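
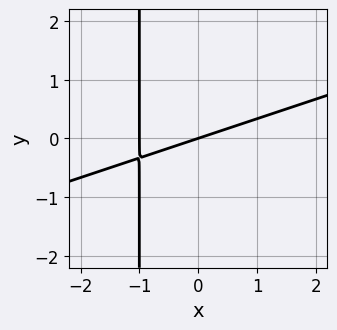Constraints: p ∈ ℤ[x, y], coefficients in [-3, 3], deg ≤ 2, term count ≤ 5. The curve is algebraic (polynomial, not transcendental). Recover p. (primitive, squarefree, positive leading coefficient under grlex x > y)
Degree: the shape is more complex than any degree-1 curve, so deg p = 2.
From the visible intercepts: it crosses the y-axis at the gridline y = 0; among the integer gridlines, it crosses the x-axis at x ∈ {-1, 0}.
These observations pin down the coefficients.

x^2 - 3*x*y + x - 3*y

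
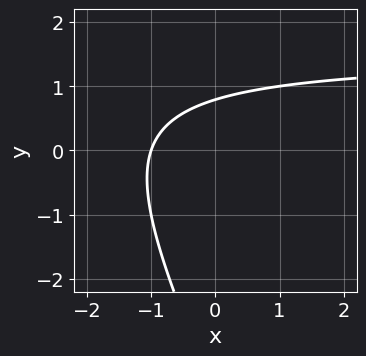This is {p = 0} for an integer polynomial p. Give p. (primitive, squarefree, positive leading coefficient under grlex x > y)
2*x*y + y^2 - 3*x + 3*y - 3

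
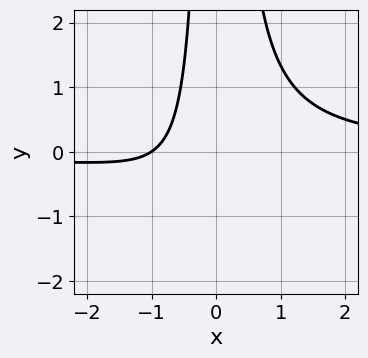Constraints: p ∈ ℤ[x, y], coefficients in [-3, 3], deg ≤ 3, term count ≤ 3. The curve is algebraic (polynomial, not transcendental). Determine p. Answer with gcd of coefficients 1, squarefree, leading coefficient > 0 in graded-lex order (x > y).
First, the degree is 3 — no degree-2 curve has this shape.
Next, checking where it meets the axes: the curve avoids every integer y-axis point in the box; it meets the x-axis at x = -1 (among the integer gridlines).
Finally, putting this together gives p.

3*x^2*y - 2*x - 2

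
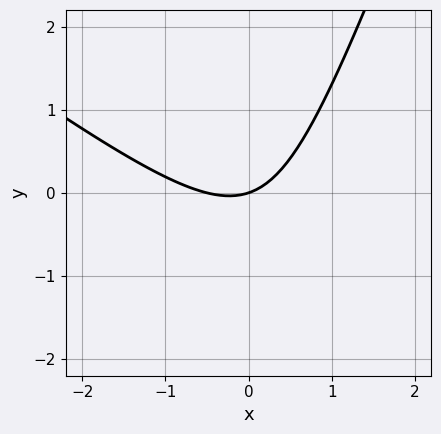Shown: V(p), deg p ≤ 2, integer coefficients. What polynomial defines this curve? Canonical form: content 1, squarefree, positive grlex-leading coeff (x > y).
2*x^2 + 2*x*y - y^2 + x - 3*y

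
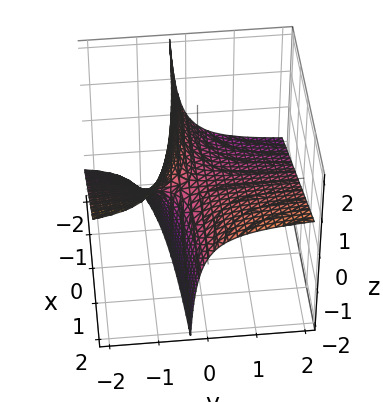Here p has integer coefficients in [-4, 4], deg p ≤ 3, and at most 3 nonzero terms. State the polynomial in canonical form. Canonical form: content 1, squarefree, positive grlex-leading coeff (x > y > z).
x*y - 2*y*z - z

(a) Degree: a generic line meets the surface in up to 2 points, so deg p = 2.
(b) Observable constraints: the visible y-axis segment lies entirely on the surface; it crosses the z-axis at the gridline z = 0; every point of the x-axis in the box is on the surface.
(c) Putting this together gives p.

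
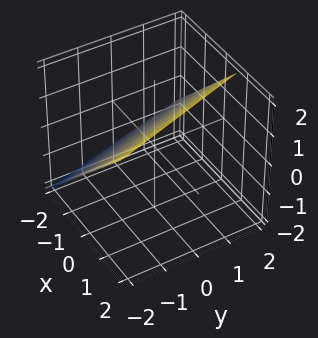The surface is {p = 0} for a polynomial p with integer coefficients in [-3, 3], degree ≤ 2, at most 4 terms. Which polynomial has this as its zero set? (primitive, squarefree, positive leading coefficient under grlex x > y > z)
3*x + y - 3*z + 2

(a) The degree is 1 — every cross-section is a straight line — this is a plane.
(b) Checking where it meets the axes: one y-axis crossing is at y = -2.
(c) Fitting integer coefficients to these (and the overall shape) gives p.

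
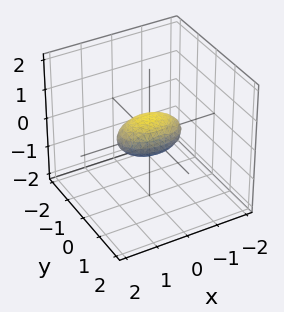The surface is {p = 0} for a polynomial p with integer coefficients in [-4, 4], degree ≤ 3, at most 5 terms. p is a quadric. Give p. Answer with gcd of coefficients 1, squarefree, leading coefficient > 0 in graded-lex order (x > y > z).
(a) Degree: bounded and convex; a quadric, so deg p = 2.
(b) Symmetries: mirror symmetry z ↦ −z ⇒ only even powers of z; mirror symmetry x ↦ −x ⇒ only even powers of x; mirror symmetry y ↦ −y ⇒ only even powers of y.
(c) Checking where it meets the axes: among the integer gridlines, it crosses the x-axis at x ∈ {-1, 1}.
(d) These observations pin down the coefficients.

x^2 + 2*y^2 + 3*z^2 - 1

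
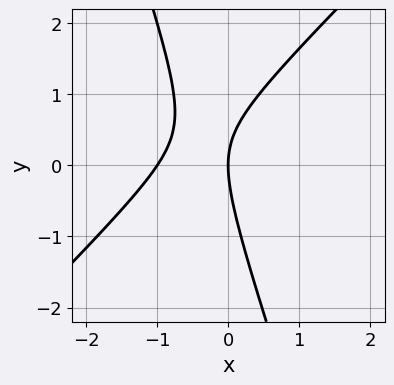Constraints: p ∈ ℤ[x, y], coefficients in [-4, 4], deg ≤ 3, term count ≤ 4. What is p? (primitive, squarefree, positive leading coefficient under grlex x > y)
First, degree: the shape is more complex than any degree-1 curve, so deg p = 2.
Next, checking where it meets the axes: it meets the y-axis at y = 0 (among the integer gridlines); among the integer gridlines, it crosses the x-axis at x ∈ {-1, 0}.
Finally, putting this together gives p.

3*x^2 - 2*x*y - y^2 + 3*x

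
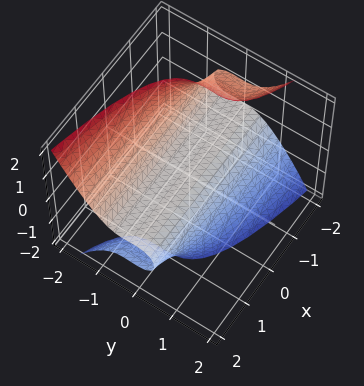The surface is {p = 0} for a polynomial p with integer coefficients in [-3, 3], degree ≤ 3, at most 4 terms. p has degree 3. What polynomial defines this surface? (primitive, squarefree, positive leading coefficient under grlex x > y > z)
x*z^2 + 2*y^3 + y^2 + 2*z

(a) Degree: the shape is more complex than any degree-2 surface, so deg p = 3.
(b) Checking where it meets the axes: it crosses the y-axis at the gridline y = 0; it crosses the z-axis at the gridline z = 0; the visible x-axis segment lies entirely on the surface.
(c) Matching integer coefficients to the picture gives p.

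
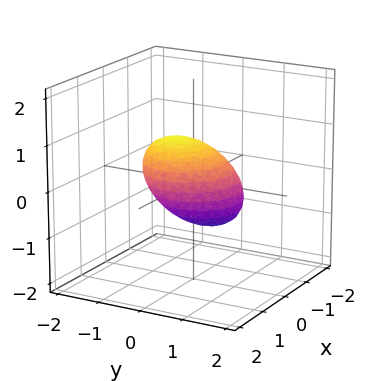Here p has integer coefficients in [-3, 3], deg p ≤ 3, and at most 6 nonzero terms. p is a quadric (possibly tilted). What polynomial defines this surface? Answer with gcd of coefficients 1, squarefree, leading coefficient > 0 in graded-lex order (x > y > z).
(a) The degree is 2 — the shape is more complex than any degree-1 surface.
(b) Checking where it meets the axes: among the integer gridlines, it crosses the x-axis at x ∈ {-1, 1}; the y-axis gridline crossings are at y ∈ {-1, 1}.
(c) Solving for integer coefficients yields p as stated.

2*x^2 + 2*y^2 + 2*y*z + 3*z^2 - 2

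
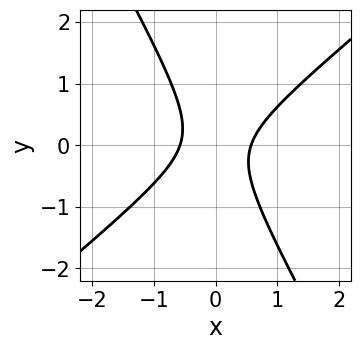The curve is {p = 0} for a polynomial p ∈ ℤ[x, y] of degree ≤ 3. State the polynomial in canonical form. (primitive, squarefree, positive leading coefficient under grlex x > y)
3*x^2 - 2*x*y - 2*y^2 - 1

1. The degree is 2 — no degree-1 curve has this shape.
2. From the visible intercepts: it misses every integer gridline on the y-axis.
3. The integer polynomial consistent with all of this is the stated p.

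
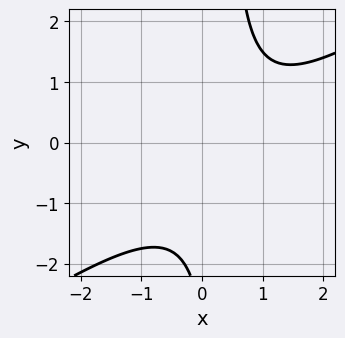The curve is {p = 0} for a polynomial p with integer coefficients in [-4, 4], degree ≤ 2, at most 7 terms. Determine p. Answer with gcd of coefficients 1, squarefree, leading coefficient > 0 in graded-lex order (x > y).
2*x^2 - 3*x*y - 2*x + y + 3

deg p = 2.
Reading off the gridlines: the curve avoids every integer x-axis point in the box; no y-intercept at any integer in the box.
The integer polynomial consistent with all of this is the stated p.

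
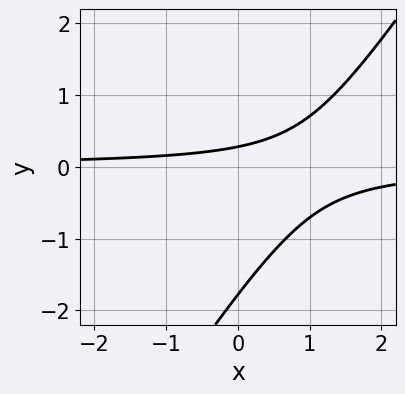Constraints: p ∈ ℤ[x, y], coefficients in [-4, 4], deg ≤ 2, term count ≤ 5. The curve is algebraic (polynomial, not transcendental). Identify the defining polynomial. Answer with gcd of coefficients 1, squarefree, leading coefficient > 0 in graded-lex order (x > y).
deg p = 2.
Against the integer gridlines: it misses every integer gridline on the x-axis.
Matching integer coefficients to the picture gives p.

3*x*y - 2*y^2 - 3*y + 1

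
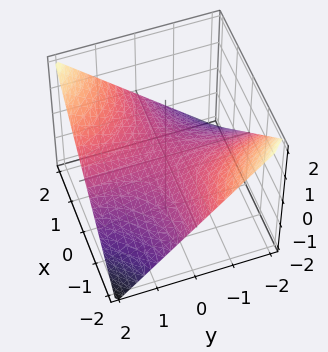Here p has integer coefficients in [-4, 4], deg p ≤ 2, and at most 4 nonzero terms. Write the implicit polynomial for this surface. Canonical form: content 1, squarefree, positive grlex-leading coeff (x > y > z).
(a) The degree is 2 — a hyperbolic paraboloid; a quadric.
(b) Reading off the gridlines: the visible y-axis segment lies entirely on the surface; it crosses the z-axis at the gridline z = 0; the visible x-axis segment lies entirely on the surface.
(c) Putting this together gives p.

x*y - 2*z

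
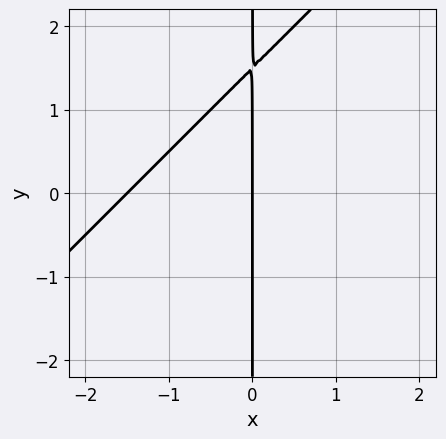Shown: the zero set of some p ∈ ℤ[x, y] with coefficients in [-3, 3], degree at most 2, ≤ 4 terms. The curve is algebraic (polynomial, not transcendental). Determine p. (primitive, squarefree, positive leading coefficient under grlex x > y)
1. Degree: no degree-1 curve has this shape, so deg p = 2.
2. Observable constraints: it crosses the x-axis at the gridline x = 0; the visible y-axis segment lies entirely on the curve.
3. Solving for integer coefficients yields p as stated.

2*x^2 - 2*x*y + 3*x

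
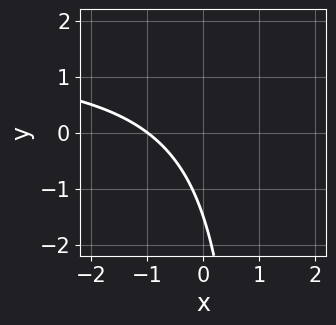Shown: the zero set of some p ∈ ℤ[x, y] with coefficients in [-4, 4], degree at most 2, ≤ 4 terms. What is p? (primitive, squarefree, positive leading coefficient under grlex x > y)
2*x*y - 3*x - 2*y - 3

1. The degree is 2 — no degree-1 curve has this shape.
2. Reading off the gridlines: it meets the x-axis at x = -1 (among the integer gridlines).
3. Fitting integer coefficients to these (and the overall shape) gives p.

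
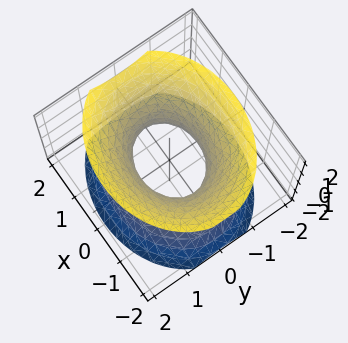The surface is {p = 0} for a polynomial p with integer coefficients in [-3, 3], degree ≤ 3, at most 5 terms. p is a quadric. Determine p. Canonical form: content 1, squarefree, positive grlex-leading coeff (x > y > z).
1. Degree: an hourglass — one-sheet hyperboloid; a quadric, so deg p = 2.
2. Symmetries: it's symmetric under y → −y, forcing even powers of y; the z ↦ −z reflection is a symmetry, so z appears only in even powers; the x ↦ −x reflection is a symmetry, so x appears only in even powers.
3. From the axis intercepts and sections: the surface avoids every integer z-axis point in the box; among the integer gridlines, it crosses the x-axis at x ∈ {-1, 1}.
4. Solving for integer coefficients yields p as stated.

2*x^2 + 3*y^2 - 2*z^2 - 2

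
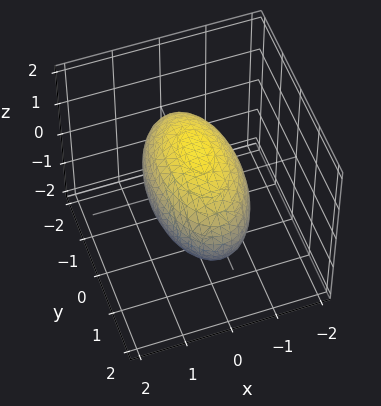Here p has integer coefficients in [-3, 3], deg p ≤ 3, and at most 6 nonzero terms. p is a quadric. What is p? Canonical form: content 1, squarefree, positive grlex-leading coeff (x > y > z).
3*x^2 + y^2 + 2*z^2 - 3

(a) The degree is 2 — a closed, bounded, convex surface; a quadric.
(b) Symmetries: it's symmetric under z → −z, forcing even powers of z; mirror symmetry y ↦ −y ⇒ only even powers of y; mirror symmetry x ↦ −x ⇒ only even powers of x.
(c) From the visible intercepts: the x-axis gridline crossings are at x ∈ {-1, 1}.
(d) These observations pin down the coefficients.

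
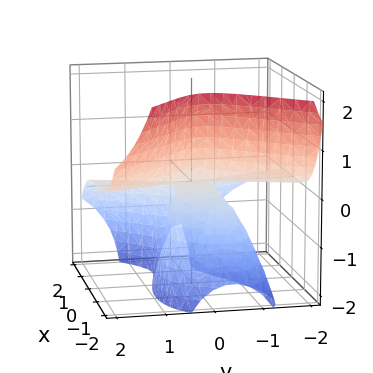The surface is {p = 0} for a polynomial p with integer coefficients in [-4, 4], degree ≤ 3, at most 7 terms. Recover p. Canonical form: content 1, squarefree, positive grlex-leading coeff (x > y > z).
x^3 - x*y*z + 3*y^2*z + 2*x*z + z^2

1. deg p = 3. No degree-2 surface has this shape.
2. Against the integer gridlines: one z-axis crossing is at z = 0; it meets the x-axis at x = 0 (among the integer gridlines).
3. The integer polynomial consistent with all of this is the stated p. Check: (0, -1, 0) on the y-axis lies on the surface, and p(0, -1, 0) = 0. ✓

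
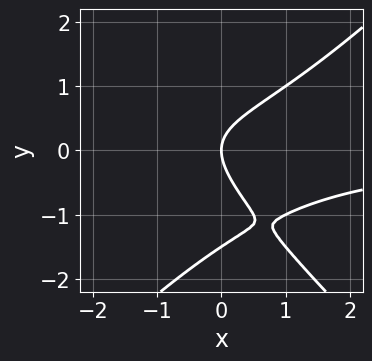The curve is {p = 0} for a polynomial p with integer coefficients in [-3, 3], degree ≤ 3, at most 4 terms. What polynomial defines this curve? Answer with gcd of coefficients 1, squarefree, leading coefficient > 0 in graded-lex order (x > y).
2*x^2*y - 2*y^3 - 3*y^2 + 3*x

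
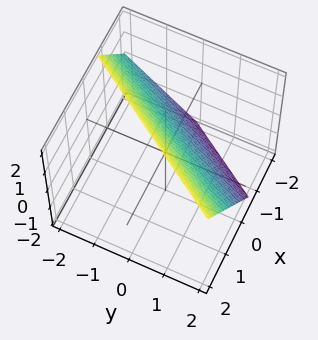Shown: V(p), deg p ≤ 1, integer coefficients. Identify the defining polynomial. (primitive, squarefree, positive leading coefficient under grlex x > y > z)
1. Degree: the surface is flat (a plane), so deg p = 1.
2. From the axis intercepts and sections: it crosses the y-axis at the gridline y = 1; it meets the z-axis at z = 1 (among the integer gridlines).
3. Matching integer coefficients to the picture gives p.

3*x - 2*y - 2*z + 2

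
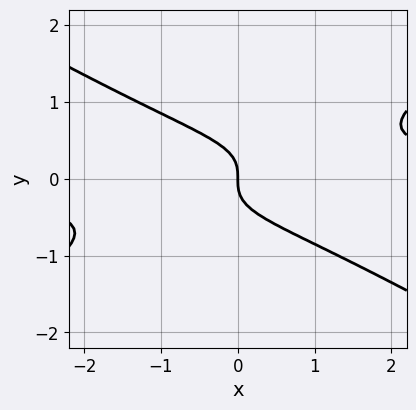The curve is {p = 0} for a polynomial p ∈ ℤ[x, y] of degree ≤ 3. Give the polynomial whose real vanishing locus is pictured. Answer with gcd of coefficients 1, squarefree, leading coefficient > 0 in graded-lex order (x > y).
x^2*y - 3*y^3 - x

The degree is 3 — a generic line meets the curve in up to 3 points.
Observable constraints: it meets the x-axis at x = 0 (among the integer gridlines); it crosses the y-axis at the gridline y = 0.
Together with the visible shape, these determine p as stated.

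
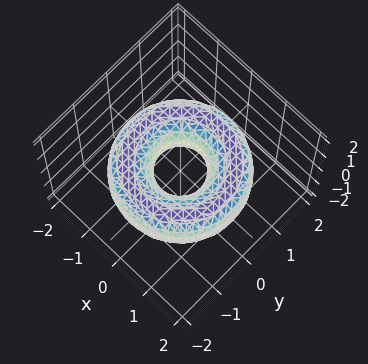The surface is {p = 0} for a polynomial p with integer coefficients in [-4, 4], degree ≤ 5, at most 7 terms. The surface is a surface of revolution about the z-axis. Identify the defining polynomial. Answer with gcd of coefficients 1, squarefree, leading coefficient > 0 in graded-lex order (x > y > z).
(a) deg p = 4.
(b) Symmetries: rotational symmetry about the z-axis ⇒ p depends on x, y only through x² + y².
(c) Against the integer gridlines: the surface avoids every integer z-axis point in the box; a circular section at z = 0 has radius between 0 and 1.
(d) Assembling these constraints gives the stated polynomial.

x^4 + 2*x^2*y^2 + y^4 - 3*x^2 - 3*y^2 + 3*z^2 + 1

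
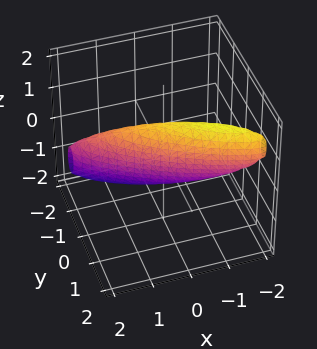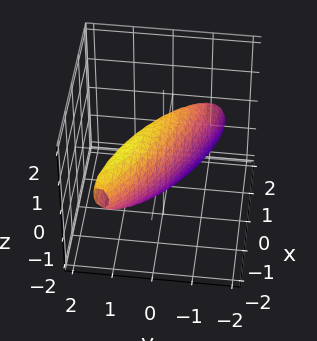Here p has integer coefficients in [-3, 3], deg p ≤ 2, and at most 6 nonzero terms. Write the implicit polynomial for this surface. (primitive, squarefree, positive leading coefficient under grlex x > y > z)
x^2 + 3*x*y + 3*y^2 - y*z + z^2 - 1

First, the degree is 2 — the shape is more complex than any degree-1 surface.
Then, against the integer gridlines: the x-axis gridline crossings are at x ∈ {-1, 1}; the z-axis gridline crossings are at z ∈ {-1, 1}.
Finally, together with the visible shape, these determine p as stated.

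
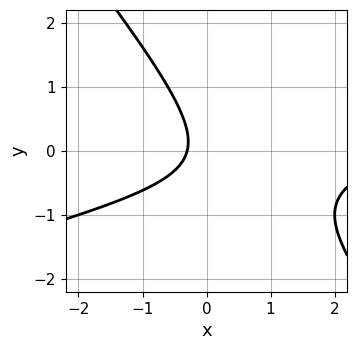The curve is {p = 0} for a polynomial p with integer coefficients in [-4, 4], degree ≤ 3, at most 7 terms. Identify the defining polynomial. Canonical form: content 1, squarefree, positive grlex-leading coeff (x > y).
(a) deg p = 2. A generic line meets the curve in up to 2 points.
(b) From the visible intercepts: the curve avoids every integer y-axis point in the box.
(c) These observations pin down the coefficients.

x^2 - 3*x*y - 3*y^2 - 3*x - 1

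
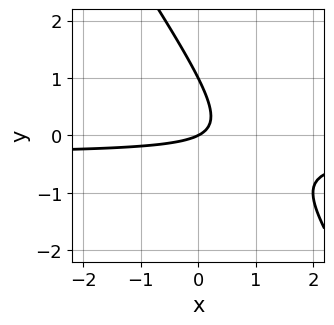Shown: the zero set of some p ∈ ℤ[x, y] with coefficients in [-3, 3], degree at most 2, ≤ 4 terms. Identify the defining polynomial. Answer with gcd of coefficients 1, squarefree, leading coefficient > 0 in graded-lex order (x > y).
3*x*y + 2*y^2 + x - 2*y

(a) The degree is 2 — the shape is more complex than any degree-1 curve.
(b) Reading off the gridlines: the y-axis gridline crossings are at y ∈ {0, 1}; it meets the x-axis at x = 0 (among the integer gridlines).
(c) The integer polynomial consistent with all of this is the stated p.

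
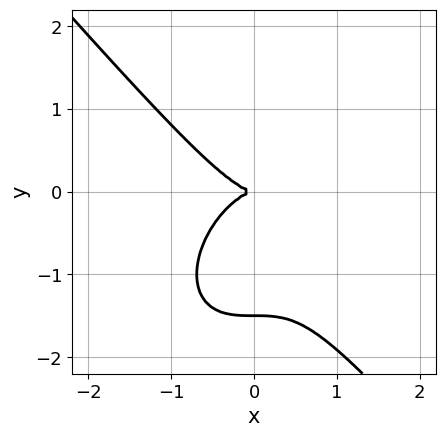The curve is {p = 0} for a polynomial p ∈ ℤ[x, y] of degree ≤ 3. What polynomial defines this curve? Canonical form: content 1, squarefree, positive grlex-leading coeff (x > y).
3*x^3 + 2*y^3 + 3*y^2

deg p = 3.
Checking where it meets the axes: it crosses the y-axis at the gridline y = 0; it meets the x-axis at x = 0 (among the integer gridlines).
Together with the visible shape, these determine p as stated.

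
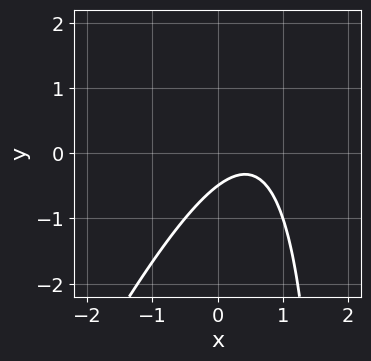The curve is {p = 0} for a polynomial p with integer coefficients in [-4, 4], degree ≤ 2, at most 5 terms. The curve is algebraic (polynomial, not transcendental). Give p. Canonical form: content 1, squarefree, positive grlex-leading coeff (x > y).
(a) deg p = 2. No degree-1 curve has this shape.
(b) From the axis intercepts and sections: it misses every integer gridline on the x-axis.
(c) Assembling these constraints gives the stated polynomial.

2*x^2 - x*y - 2*x + 2*y + 1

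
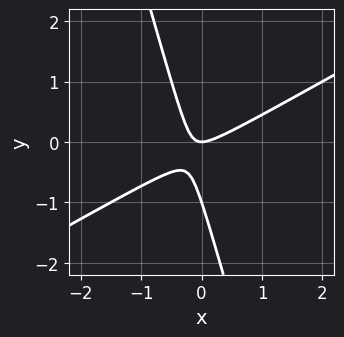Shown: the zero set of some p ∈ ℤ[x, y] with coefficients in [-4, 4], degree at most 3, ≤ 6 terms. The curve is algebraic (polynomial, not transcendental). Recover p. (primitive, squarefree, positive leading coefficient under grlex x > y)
2*x^2 - 3*x*y - y^2 - y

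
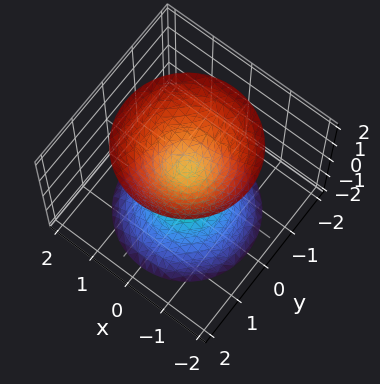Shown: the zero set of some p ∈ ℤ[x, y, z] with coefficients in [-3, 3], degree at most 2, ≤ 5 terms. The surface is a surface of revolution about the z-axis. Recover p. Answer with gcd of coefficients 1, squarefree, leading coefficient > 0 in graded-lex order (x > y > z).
3*x^2 + 3*y^2 - 2*z^2 + 1

First, the picture has 2 separate pieces.
Then, the degree is 2 — a generic line meets the surface in up to 2 points.
Next, symmetry: every cross-section ⟂ z is a circle, so x, y appear only via x² + y².
Then, against the integer gridlines: a circular section at z = -2 has radius between 1 and 2; it misses every integer gridline on the y-axis; no x-intercept at any integer in the box.
Finally, solving for integer coefficients yields p as stated.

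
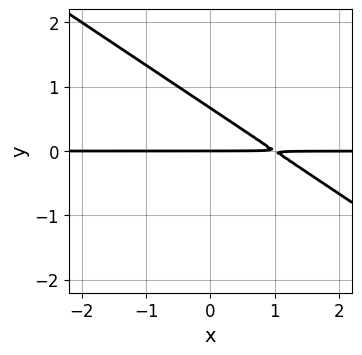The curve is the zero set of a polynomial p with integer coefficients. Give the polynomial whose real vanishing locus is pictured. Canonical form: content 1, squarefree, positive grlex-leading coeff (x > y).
2*x*y + 3*y^2 - 2*y

1. The degree is 2 — the shape is more complex than any degree-1 curve.
2. Reading off the gridlines: one y-axis crossing is at y = 0; the visible x-axis segment lies entirely on the curve.
3. Solving for integer coefficients yields p as stated.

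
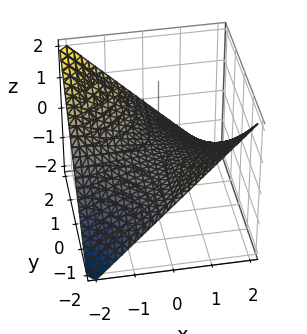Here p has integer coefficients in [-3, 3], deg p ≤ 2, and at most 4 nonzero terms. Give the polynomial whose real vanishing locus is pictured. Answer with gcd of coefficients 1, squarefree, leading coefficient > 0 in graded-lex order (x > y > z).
1. deg p = 2.
2. Observable constraints: every point of the y-axis in the box is on the surface; the visible x-axis segment lies entirely on the surface; one z-axis crossing is at z = 0.
3. Solving for integer coefficients yields p as stated.

x*y + 2*z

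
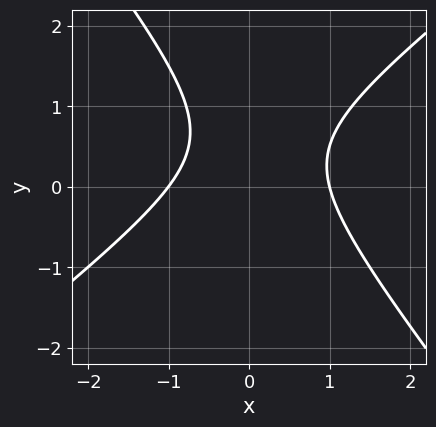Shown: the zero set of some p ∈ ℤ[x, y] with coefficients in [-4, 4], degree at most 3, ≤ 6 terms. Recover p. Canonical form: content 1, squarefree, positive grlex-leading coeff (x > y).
2*x^2 - x*y - 2*y^2 + 2*y - 2

(a) Degree: a generic line meets the curve in up to 2 points, so deg p = 2.
(b) From the visible intercepts: no y-intercept at any integer in the box; among the integer gridlines, it crosses the x-axis at x ∈ {-1, 1}.
(c) Fitting integer coefficients to these (and the overall shape) gives p.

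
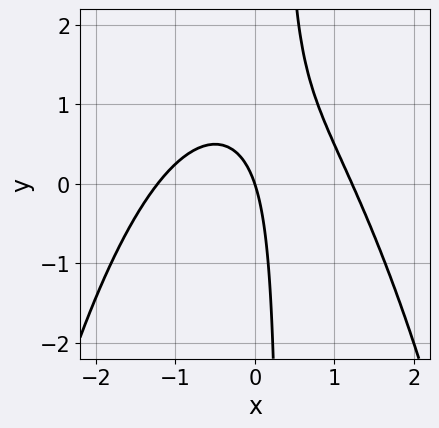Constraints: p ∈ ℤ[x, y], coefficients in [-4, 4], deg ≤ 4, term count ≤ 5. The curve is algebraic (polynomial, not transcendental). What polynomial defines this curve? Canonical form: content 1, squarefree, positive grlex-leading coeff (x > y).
First, the degree is 3 — no degree-2 curve has this shape.
Then, checking where it meets the axes: it crosses the y-axis at the gridline y = 0; it crosses the x-axis at the gridline x = 0.
Finally, putting this together gives p.

2*x^3 + 3*x*y - 3*x - y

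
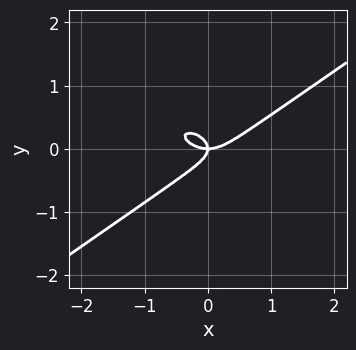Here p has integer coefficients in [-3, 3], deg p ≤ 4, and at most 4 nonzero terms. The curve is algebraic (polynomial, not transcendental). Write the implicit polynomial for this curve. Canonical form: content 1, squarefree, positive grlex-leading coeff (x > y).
x^3 - 3*y^3 - x*y

Degree: a generic line meets the curve in up to 3 points, so deg p = 3.
From the axis intercepts and sections: it meets the y-axis at y = 0 (among the integer gridlines); it meets the x-axis at x = 0 (among the integer gridlines).
Putting this together gives p.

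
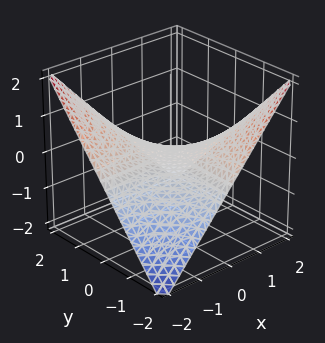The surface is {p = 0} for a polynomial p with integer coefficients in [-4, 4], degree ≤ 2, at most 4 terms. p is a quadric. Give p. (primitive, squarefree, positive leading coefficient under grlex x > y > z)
1. Degree: a hyperbolic paraboloid; a quadric, so deg p = 2.
2. Reading off the gridlines: the visible y-axis segment lies entirely on the surface; every point of the x-axis in the box is on the surface.
3. These observations pin down the coefficients.

x*y + 2*z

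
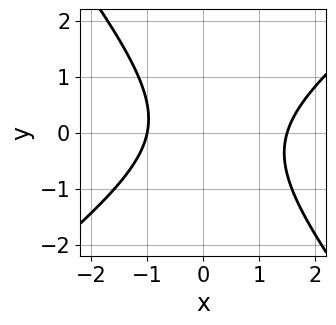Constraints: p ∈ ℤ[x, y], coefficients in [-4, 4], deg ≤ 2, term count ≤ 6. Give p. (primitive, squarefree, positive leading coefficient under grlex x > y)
2*x^2 - x*y - 2*y^2 - x - 3

The degree is 2 — a generic line meets the curve in up to 2 points.
From the visible intercepts: it meets the x-axis at x = -1 (among the integer gridlines); no y-intercept at any integer in the box.
Fitting integer coefficients to these (and the overall shape) gives p.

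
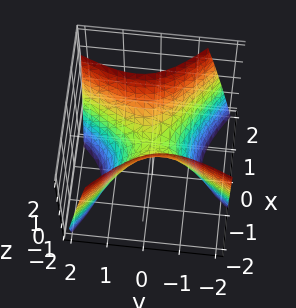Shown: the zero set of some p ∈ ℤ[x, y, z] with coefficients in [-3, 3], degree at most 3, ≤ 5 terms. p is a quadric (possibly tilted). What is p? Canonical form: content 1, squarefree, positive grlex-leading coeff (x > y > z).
(a) The degree is 2 — a generic line meets the surface in up to 2 points.
(b) From the visible intercepts: it meets the z-axis at z = 0 (among the integer gridlines); one x-axis crossing is at x = 0.
(c) Matching integer coefficients to the picture gives p.

3*x^2 + 2*x*y - 2*y^2 - 2*z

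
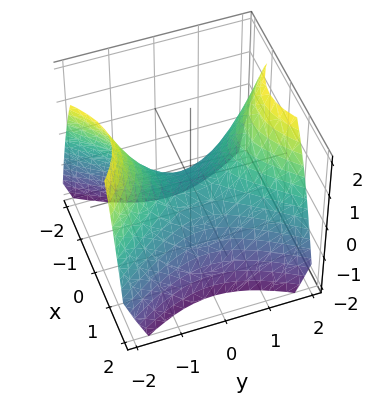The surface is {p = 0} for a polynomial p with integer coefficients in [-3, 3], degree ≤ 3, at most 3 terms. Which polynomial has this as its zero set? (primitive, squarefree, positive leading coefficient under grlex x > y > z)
3*x^2 - 2*y^2 + 3*z

(a) deg p = 2. A hyperbolic paraboloid; a quadric.
(b) Symmetries: the y ↦ −y reflection is a symmetry, so y appears only in even powers; the x ↦ −x reflection is a symmetry, so x appears only in even powers.
(c) From the visible intercepts: one z-axis crossing is at z = 0; it meets the x-axis at x = 0 (among the integer gridlines).
(d) Matching integer coefficients to the picture gives p.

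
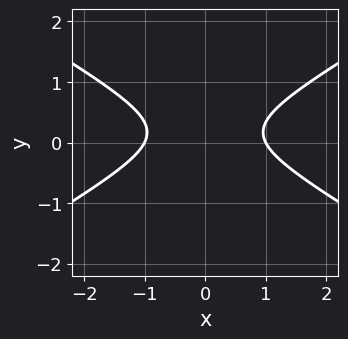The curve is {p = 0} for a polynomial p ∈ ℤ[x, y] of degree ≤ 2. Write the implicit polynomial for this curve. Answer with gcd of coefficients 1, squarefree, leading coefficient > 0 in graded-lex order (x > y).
Degree: no degree-1 curve has this shape, so deg p = 2.
Symmetries: the x ↦ −x reflection is a symmetry, so x appears only in even powers.
Observable constraints: among the integer gridlines, it crosses the x-axis at x ∈ {-1, 1}; the curve avoids every integer y-axis point in the box.
Fitting integer coefficients to these (and the overall shape) gives p.

x^2 - 3*y^2 + y - 1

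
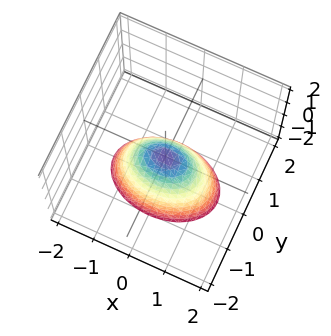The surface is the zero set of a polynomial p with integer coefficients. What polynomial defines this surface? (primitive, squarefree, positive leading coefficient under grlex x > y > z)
Degree: a paraboloid; a quadric, so deg p = 2.
Symmetries: it's symmetric under x → −x, forcing even powers of x; it's symmetric under y → −y, forcing even powers of y.
Reading off the gridlines: it crosses the y-axis at the gridline y = 0; one x-axis crossing is at x = 0; it meets the z-axis at z = 0 (among the integer gridlines).
Matching integer coefficients to the picture gives p.

x^2 + 2*y^2 + z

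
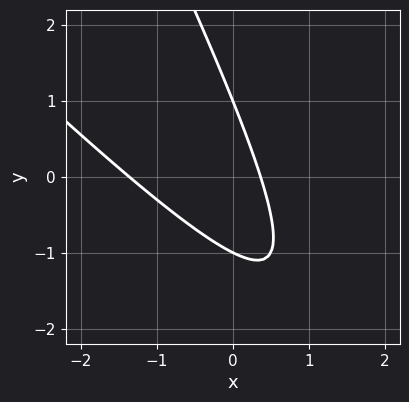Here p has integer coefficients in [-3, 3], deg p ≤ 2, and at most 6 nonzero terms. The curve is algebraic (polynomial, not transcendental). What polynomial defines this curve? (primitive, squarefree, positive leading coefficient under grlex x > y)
2*x^2 + 3*x*y + y^2 + 2*x - 1

deg p = 2.
From the axis intercepts and sections: the y-axis gridline crossings are at y ∈ {-1, 1}.
Assembling these constraints gives the stated polynomial.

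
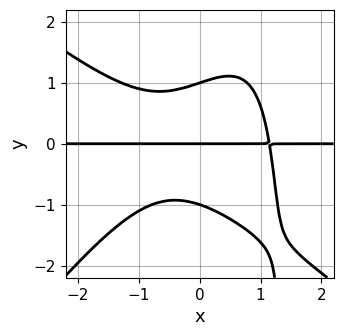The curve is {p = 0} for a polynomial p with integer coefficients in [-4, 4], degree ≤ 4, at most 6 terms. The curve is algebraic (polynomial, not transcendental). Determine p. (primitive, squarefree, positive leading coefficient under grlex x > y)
2*x^3*y + x^2*y^2 - 2*x*y^3 + 3*y^3 - 3*y

First, degree: the shape is more complex than any degree-3 curve, so deg p = 4.
Next, from the axis intercepts and sections: the y-axis gridline crossings are at y ∈ {-1, 0, 1}; every point of the x-axis in the box is on the curve.
Finally, together with the visible shape, these determine p as stated.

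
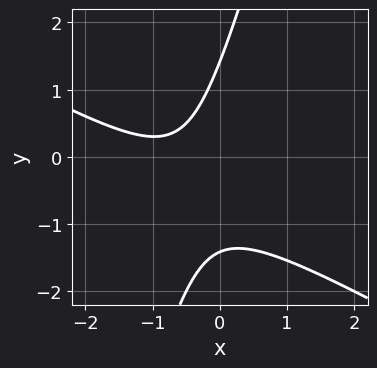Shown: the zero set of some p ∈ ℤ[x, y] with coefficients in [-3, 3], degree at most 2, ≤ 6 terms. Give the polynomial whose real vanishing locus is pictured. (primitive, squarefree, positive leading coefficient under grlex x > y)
The degree is 2 — no degree-1 curve has this shape.
Observable constraints: the curve avoids every integer x-axis point in the box.
These observations pin down the coefficients.

2*x^2 + 3*x*y - y^2 + 3*x + 2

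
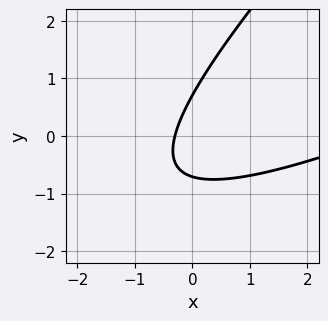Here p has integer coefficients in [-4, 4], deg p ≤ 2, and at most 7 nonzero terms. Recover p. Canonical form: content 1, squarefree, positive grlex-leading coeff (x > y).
First, deg p = 2. A generic line meets the curve in up to 2 points.
Finally, putting this together gives p.

x^2 - 3*x*y + 2*y^2 - 3*x - 1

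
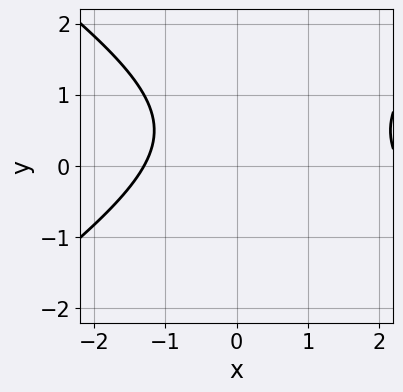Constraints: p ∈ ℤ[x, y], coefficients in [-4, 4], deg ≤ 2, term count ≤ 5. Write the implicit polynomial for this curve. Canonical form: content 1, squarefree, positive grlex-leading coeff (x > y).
x^2 - 2*y^2 - x + 2*y - 3

1. Degree: the shape is more complex than any degree-1 curve, so deg p = 2.
2. Observable constraints: it misses every integer gridline on the y-axis.
3. The integer polynomial consistent with all of this is the stated p.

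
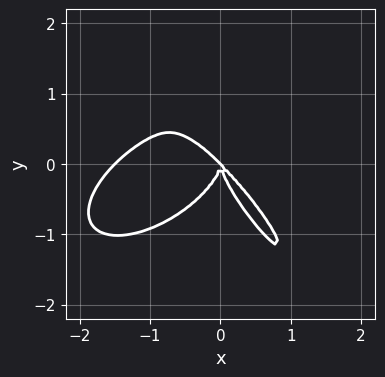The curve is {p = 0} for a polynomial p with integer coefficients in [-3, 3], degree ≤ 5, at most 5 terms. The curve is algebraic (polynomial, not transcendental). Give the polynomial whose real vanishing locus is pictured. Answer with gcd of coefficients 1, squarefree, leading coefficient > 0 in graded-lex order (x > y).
2*x^4 + 3*x*y^3 + 2*y^4 + 3*x^3 + 3*x^2*y

First, deg p = 4. A generic line meets the curve in up to 4 points.
Then, checking where it meets the axes: it meets the y-axis at y = 0 (among the integer gridlines); it meets the x-axis at x = 0 (among the integer gridlines).
Finally, solving for integer coefficients yields p as stated.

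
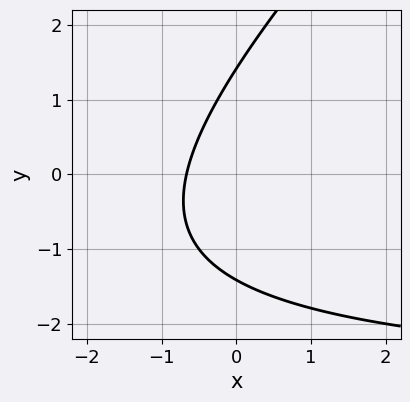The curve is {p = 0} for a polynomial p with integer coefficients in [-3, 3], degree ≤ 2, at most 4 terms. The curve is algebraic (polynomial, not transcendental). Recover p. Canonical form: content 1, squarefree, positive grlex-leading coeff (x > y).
x*y - y^2 + 3*x + 2

1. deg p = 2. No degree-1 curve has this shape.
2. Putting this together gives p.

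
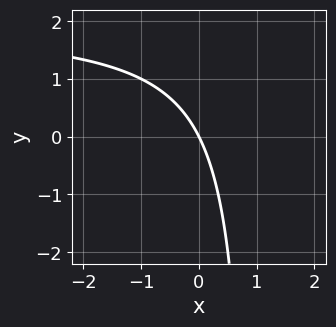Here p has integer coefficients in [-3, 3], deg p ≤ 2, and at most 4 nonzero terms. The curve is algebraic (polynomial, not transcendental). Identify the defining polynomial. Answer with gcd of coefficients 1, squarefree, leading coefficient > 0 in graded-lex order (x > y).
x*y - 2*x - y

First, degree: a generic line meets the curve in up to 2 points, so deg p = 2.
Next, checking where it meets the axes: it meets the x-axis at x = 0 (among the integer gridlines); it meets the y-axis at y = 0 (among the integer gridlines).
Finally, matching integer coefficients to the picture gives p.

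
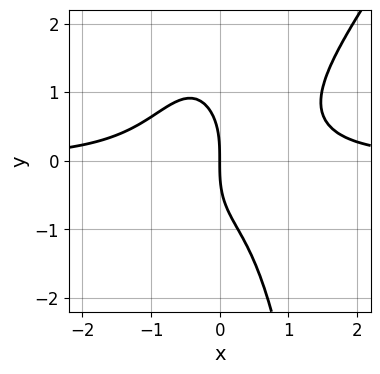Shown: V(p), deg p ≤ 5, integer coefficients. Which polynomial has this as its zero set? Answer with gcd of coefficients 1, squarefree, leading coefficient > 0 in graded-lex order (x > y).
First, deg p = 4. No degree-3 curve has this shape.
Next, observable constraints: it crosses the y-axis at the gridline y = 0; one x-axis crossing is at x = 0.
Finally, together with the visible shape, these determine p as stated.

3*x^3*y - 2*x^2*y^2 - y^3 - 3*x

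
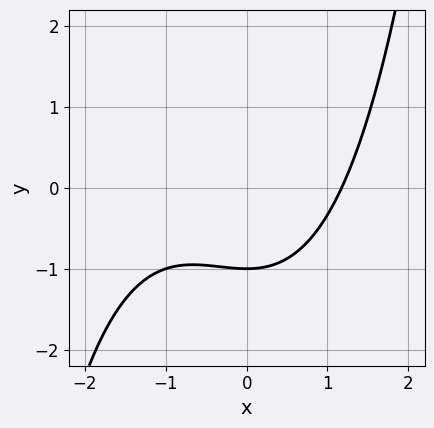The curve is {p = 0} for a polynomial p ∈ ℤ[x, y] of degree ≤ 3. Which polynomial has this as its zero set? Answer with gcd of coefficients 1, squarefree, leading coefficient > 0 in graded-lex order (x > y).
x^3 + x^2 - 3*y - 3

(a) The degree is 3 — a generic line meets the curve in up to 3 points.
(b) From the visible intercepts: it meets the y-axis at y = -1 (among the integer gridlines).
(c) Matching integer coefficients to the picture gives p.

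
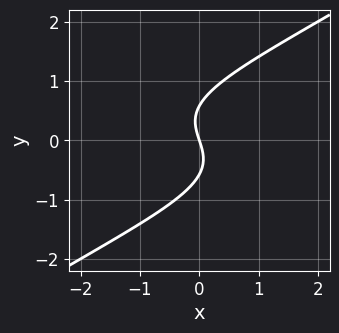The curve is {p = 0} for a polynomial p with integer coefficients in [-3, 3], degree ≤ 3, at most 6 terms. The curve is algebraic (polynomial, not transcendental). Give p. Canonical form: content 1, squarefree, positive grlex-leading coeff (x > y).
2*x*y^2 - 3*y^3 + 3*x + y

The degree is 3 — the shape is more complex than any degree-2 curve.
From the visible intercepts: it crosses the x-axis at the gridline x = 0; one y-axis crossing is at y = 0.
Together with the visible shape, these determine p as stated.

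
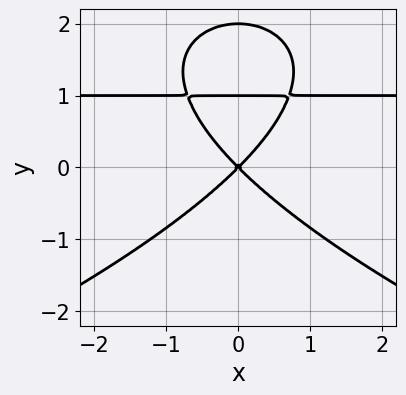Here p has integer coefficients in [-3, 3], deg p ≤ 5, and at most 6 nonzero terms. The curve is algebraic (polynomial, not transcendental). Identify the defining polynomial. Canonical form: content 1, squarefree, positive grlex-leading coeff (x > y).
y^4 + 2*x^2*y - 3*y^3 - 2*x^2 + 2*y^2

The degree is 4 — no degree-3 curve has this shape.
Symmetries: the x ↦ −x reflection is a symmetry, so x appears only in even powers.
Against the integer gridlines: the y-axis gridline crossings are at y ∈ {0, 1, 2}; it crosses the x-axis at the gridline x = 0.
Matching integer coefficients to the picture gives p.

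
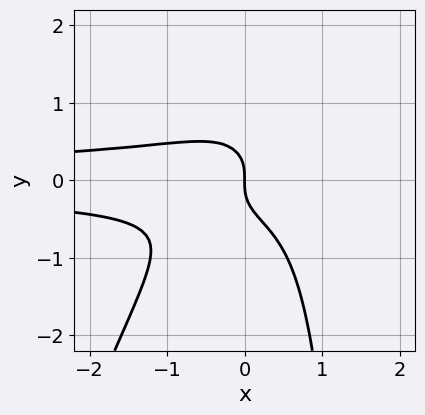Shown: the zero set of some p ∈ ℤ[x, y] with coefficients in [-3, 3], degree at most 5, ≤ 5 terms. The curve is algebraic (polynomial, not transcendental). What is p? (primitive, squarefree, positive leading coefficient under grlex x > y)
3*x^2*y^2 - x*y^3 + 2*y^3 + x

1. The degree is 4 — no degree-3 curve has this shape.
2. Against the integer gridlines: it meets the y-axis at y = 0 (among the integer gridlines); it crosses the x-axis at the gridline x = 0.
3. Together with the visible shape, these determine p as stated.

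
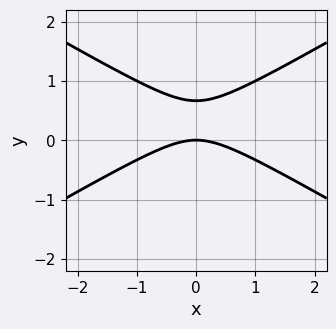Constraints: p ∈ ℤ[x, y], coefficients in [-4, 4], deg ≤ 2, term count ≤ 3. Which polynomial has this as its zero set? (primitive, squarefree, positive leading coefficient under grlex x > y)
x^2 - 3*y^2 + 2*y

First, deg p = 2. The shape is more complex than any degree-1 curve.
Then, symmetries: it's symmetric under x → −x, forcing even powers of x.
Then, from the visible intercepts: one x-axis crossing is at x = 0; it crosses the y-axis at the gridline y = 0.
Finally, together with the visible shape, these determine p as stated.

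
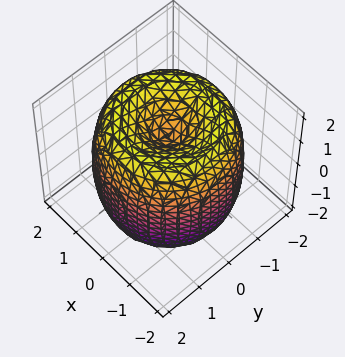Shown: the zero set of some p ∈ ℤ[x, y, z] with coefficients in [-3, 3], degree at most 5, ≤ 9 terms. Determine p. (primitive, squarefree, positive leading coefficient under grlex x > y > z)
x^4 + 2*x^2*y^2 + y^4 - 3*x^2 - 3*y^2 + z^2 - 1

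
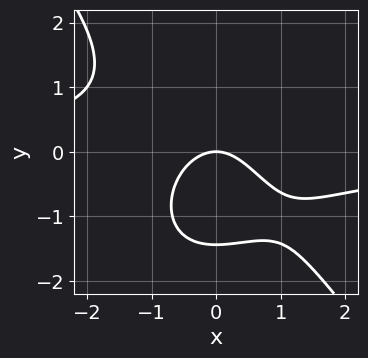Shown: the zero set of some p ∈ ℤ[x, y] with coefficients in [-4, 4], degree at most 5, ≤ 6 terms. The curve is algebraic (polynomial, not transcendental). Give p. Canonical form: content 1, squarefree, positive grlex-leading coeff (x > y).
(a) Degree: the shape is more complex than any degree-3 curve, so deg p = 4.
(b) From the axis intercepts and sections: one y-axis crossing is at y = 0; it meets the x-axis at x = 0 (among the integer gridlines).
(c) Together with the visible shape, these determine p as stated.

2*x^3*y + y^4 + 3*x^2 + 3*y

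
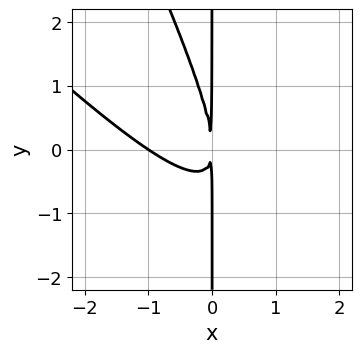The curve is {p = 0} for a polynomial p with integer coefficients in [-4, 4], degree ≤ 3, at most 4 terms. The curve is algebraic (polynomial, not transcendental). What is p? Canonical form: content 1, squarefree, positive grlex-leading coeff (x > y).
2*x^3 + 3*x^2*y + x*y^2 + 2*x^2

First, the degree is 3 — a generic line meets the curve in up to 3 points.
Next, from the visible intercepts: it crosses the x-axis at the gridline x = -1; the visible y-axis segment lies entirely on the curve.
Finally, fitting integer coefficients to these (and the overall shape) gives p.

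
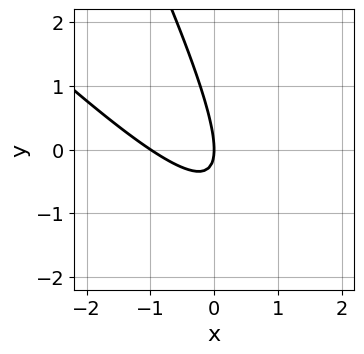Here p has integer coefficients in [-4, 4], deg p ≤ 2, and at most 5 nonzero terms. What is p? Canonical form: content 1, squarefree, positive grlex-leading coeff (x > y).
2*x^2 + 3*x*y + y^2 + 2*x

The degree is 2 — the shape is more complex than any degree-1 curve.
Against the integer gridlines: it crosses the y-axis at the gridline y = 0; among the integer gridlines, it crosses the x-axis at x ∈ {-1, 0}.
Matching integer coefficients to the picture gives p.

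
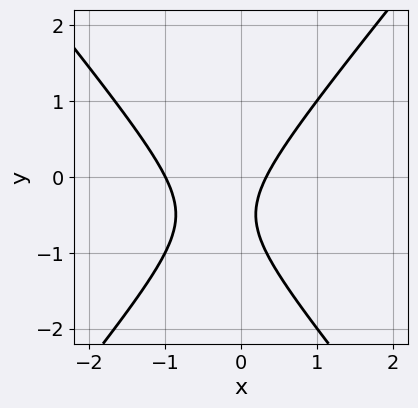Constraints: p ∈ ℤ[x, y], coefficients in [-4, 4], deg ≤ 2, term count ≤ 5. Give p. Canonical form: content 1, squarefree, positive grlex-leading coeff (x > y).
3*x^2 - 2*y^2 + 2*x - 2*y - 1

First, the degree is 2 — a generic line meets the curve in up to 2 points.
Next, from the axis intercepts and sections: it misses every integer gridline on the y-axis; it meets the x-axis at x = -1 (among the integer gridlines).
Finally, the integer polynomial consistent with all of this is the stated p.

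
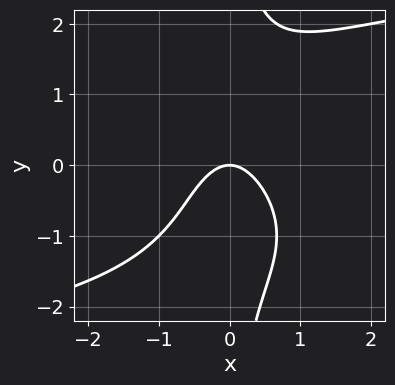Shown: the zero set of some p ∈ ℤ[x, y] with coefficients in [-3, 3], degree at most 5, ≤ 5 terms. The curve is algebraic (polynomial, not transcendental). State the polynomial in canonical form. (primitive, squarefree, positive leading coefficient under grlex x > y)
x*y^3 - 3*x^2 - 2*y

First, the degree is 4 — a generic line meets the curve in up to 4 points.
Then, against the integer gridlines: one x-axis crossing is at x = 0; one y-axis crossing is at y = 0.
Finally, assembling these constraints gives the stated polynomial.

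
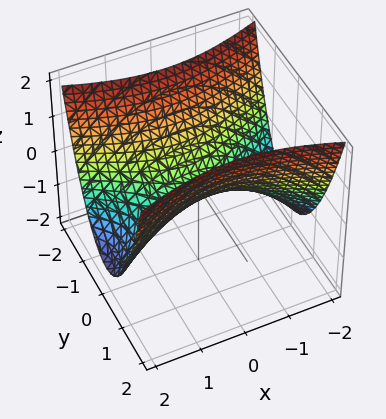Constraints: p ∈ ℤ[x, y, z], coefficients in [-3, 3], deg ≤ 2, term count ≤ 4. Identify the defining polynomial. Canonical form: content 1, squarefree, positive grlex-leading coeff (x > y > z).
(a) The degree is 2 — a saddle surface; a quadric.
(b) Symmetries: it's symmetric under y → −y, forcing even powers of y; it's symmetric under x → −x, forcing even powers of x.
(c) Observable constraints: it crosses the x-axis at the gridline x = 0; it meets the y-axis at y = 0 (among the integer gridlines).
(d) Assembling these constraints gives the stated polynomial.

x^2 - 3*y^2 + 3*z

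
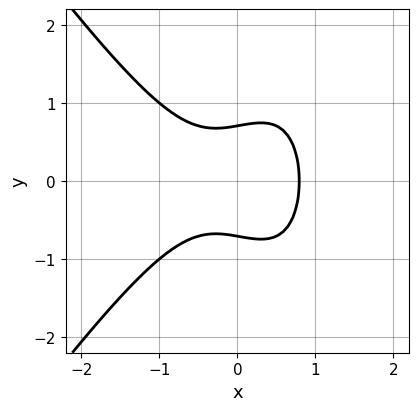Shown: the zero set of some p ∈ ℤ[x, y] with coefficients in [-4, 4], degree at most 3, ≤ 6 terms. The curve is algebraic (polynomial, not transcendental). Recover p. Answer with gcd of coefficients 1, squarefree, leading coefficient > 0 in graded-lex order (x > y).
2*x^3 - x*y^2 + 2*y^2 - 1

The degree is 3 — no degree-2 curve has this shape.
Symmetries: the y ↦ −y reflection is a symmetry, so y appears only in even powers.
Together with the visible shape, these determine p as stated.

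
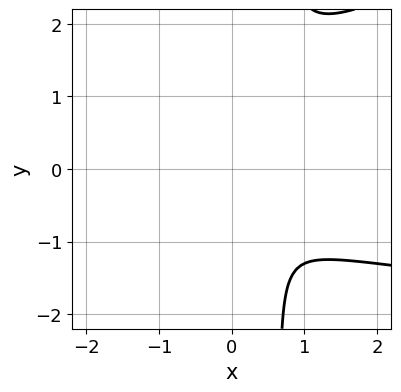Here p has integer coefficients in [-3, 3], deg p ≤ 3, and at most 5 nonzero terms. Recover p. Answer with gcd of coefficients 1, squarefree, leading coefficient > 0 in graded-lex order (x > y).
x^2*y - 3*x*y^2 + 3*x^2 + 2*y^2

1. Degree: the shape is more complex than any degree-2 curve, so deg p = 3.
2. Matching integer coefficients to the picture gives p.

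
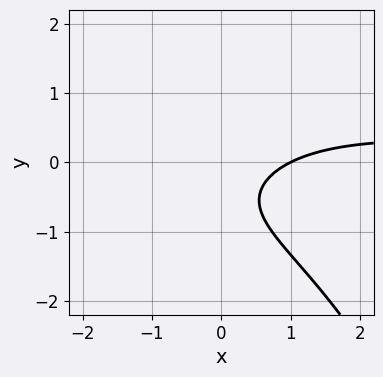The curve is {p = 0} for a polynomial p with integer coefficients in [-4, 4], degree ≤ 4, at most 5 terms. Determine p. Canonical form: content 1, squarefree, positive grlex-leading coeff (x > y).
x^2*y + 3*y^2 - 2*x + 3*y + 2

First, deg p = 3. No degree-2 curve has this shape.
Next, reading off the gridlines: it meets the x-axis at x = 1 (among the integer gridlines); no y-intercept at any integer in the box.
Finally, solving for integer coefficients yields p as stated.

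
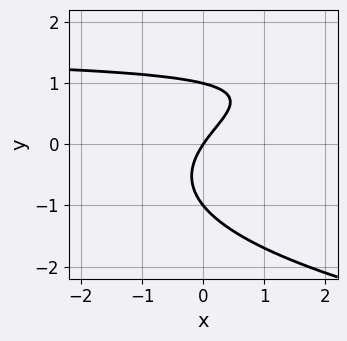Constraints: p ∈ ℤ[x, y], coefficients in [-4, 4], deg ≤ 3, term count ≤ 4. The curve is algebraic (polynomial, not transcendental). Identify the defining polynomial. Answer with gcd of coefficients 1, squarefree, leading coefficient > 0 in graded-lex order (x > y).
2*y^3 - 2*x*y + 3*x - 2*y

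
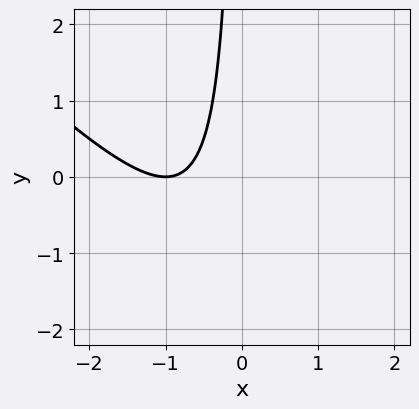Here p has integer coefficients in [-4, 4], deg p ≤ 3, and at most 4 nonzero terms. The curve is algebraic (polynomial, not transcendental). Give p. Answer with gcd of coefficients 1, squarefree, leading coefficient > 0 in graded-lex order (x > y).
x^2 + x*y + 2*x + 1

First, degree: the shape is more complex than any degree-1 curve, so deg p = 2.
Then, from the axis intercepts and sections: one x-axis crossing is at x = -1; it misses every integer gridline on the y-axis.
Finally, the integer polynomial consistent with all of this is the stated p.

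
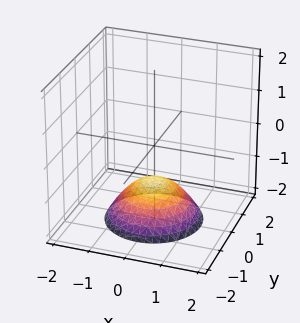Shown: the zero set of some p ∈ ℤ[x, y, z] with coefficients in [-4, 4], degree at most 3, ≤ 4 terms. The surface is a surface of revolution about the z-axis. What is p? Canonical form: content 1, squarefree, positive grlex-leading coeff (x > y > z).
(a) Degree: no degree-1 surface has this shape, so deg p = 2.
(b) By symmetry, the z-axis is an axis of rotation, so x and y enter only as x² + y².
(c) Reading off the gridlines: no x-intercept at any integer in the box; a circular section at z = -2 has radius between 1 and 2; it crosses the z-axis at the gridline z = -1; the surface avoids every integer y-axis point in the box.
(d) Solving for integer coefficients yields p as stated.

2*x^2 + 2*y^2 + 3*z + 3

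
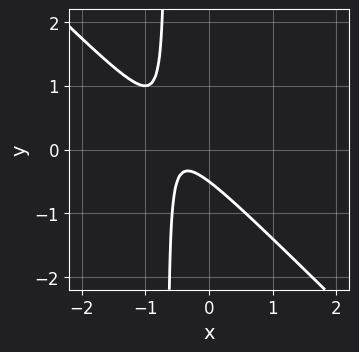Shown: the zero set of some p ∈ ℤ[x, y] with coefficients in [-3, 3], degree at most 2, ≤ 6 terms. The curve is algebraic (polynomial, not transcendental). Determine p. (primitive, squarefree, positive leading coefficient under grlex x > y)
1. deg p = 2.
2. Observable constraints: no x-intercept at any integer in the box.
3. Putting this together gives p.

3*x^2 + 3*x*y + 3*x + 2*y + 1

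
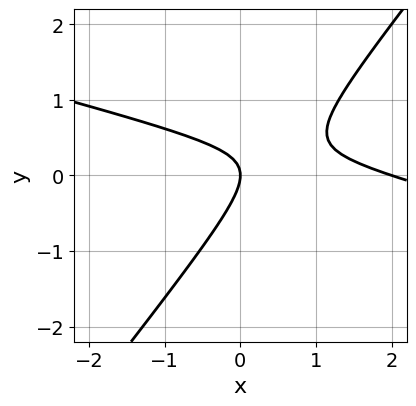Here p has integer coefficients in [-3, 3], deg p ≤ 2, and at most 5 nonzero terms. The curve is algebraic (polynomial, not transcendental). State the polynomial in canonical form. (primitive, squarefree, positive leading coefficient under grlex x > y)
(a) Degree: a generic line meets the curve in up to 2 points, so deg p = 2.
(b) From the visible intercepts: one y-axis crossing is at y = 0; among the integer gridlines, it crosses the x-axis at x ∈ {0, 2}.
(c) The integer polynomial consistent with all of this is the stated p.

x^2 + 3*x*y - 3*y^2 - 2*x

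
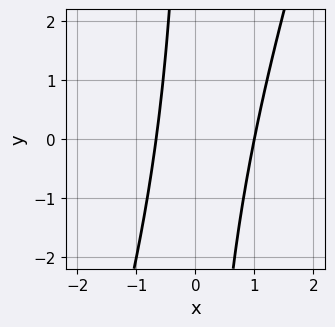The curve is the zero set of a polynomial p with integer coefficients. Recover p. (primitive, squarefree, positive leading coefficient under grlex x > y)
3*x^2 - x*y - x - 2

(a) deg p = 2. No degree-1 curve has this shape.
(b) From the visible intercepts: no y-intercept at any integer in the box; it crosses the x-axis at the gridline x = 1.
(c) Matching integer coefficients to the picture gives p.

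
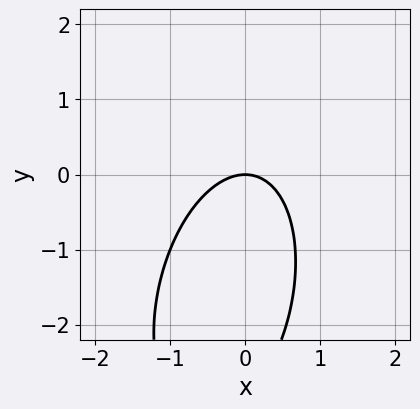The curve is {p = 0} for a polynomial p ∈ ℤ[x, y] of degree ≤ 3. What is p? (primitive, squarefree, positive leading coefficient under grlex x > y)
(a) deg p = 2. The shape is more complex than any degree-1 curve.
(b) From the visible intercepts: one x-axis crossing is at x = 0; it crosses the y-axis at the gridline y = 0.
(c) Together with the visible shape, these determine p as stated.

3*x^2 - x*y + y^2 + 3*y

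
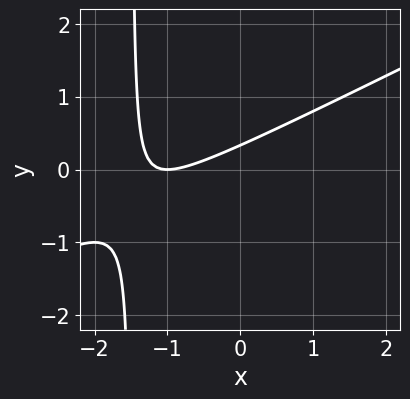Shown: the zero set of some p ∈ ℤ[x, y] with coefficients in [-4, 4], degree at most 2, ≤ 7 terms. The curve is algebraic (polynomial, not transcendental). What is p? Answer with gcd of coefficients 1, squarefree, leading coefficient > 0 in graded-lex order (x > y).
x^2 - 2*x*y + 2*x - 3*y + 1

(a) deg p = 2. A generic line meets the curve in up to 2 points.
(b) Reading off the gridlines: it crosses the x-axis at the gridline x = -1.
(c) Matching integer coefficients to the picture gives p.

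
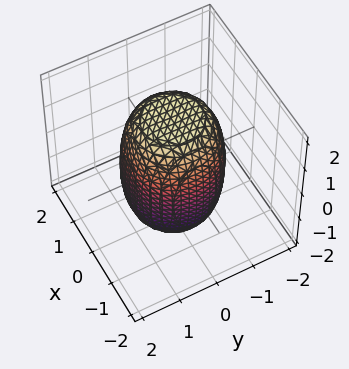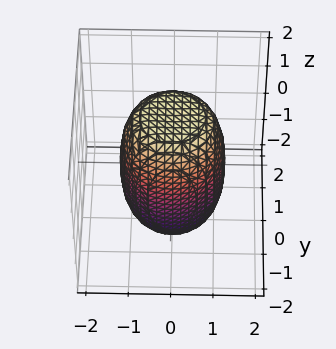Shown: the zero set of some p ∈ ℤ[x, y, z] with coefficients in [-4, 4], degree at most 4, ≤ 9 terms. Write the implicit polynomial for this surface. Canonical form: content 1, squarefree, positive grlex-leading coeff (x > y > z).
1. The degree is 4 — the shape is more complex than any degree-3 surface.
2. By symmetry, the z-axis is an axis of rotation, so x and y enter only as x² + y².
3. From the axis intercepts and sections: a circular section at z = -1 has radius between 1 and 2.
4. Together with the visible shape, these determine p as stated.

2*x^4 + 4*x^2*y^2 + 2*y^4 - x^2 - y^2 + z^2 - 3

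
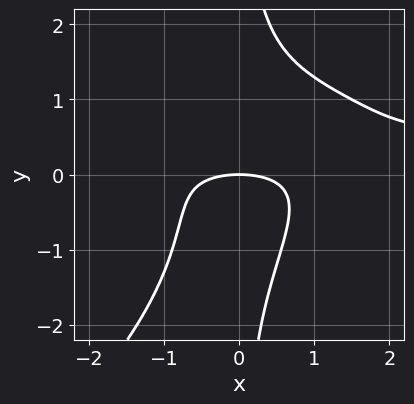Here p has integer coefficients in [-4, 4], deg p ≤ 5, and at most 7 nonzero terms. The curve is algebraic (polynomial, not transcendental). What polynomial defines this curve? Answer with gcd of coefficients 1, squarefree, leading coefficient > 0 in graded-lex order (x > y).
1. Degree: the shape is more complex than any degree-3 curve, so deg p = 4.
2. Reading off the gridlines: it meets the y-axis at y = 0 (among the integer gridlines); one x-axis crossing is at x = 0.
3. Putting this together gives p.

2*x^2*y^2 - 2*x*y^3 - 3*x^2*y + x^2 + 3*y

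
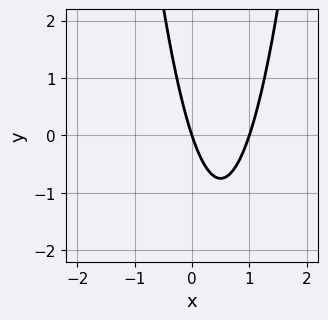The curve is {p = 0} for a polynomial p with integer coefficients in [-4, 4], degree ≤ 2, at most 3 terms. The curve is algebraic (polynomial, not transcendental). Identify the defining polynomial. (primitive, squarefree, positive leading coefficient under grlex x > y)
(a) Degree: a generic line meets the curve in up to 2 points, so deg p = 2.
(b) From the visible intercepts: it crosses the y-axis at the gridline y = 0; among the integer gridlines, it crosses the x-axis at x ∈ {0, 1}.
(c) Matching integer coefficients to the picture gives p.

3*x^2 - 3*x - y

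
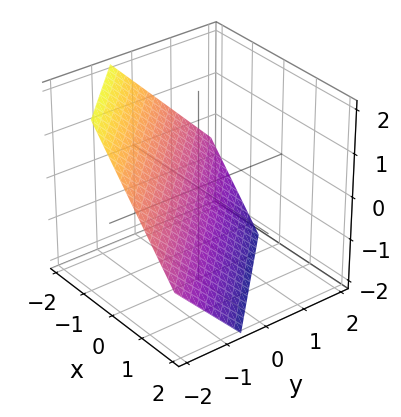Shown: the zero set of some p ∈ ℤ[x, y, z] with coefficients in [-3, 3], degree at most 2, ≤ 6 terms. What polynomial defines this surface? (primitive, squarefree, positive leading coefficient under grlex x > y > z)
3*x + 3*y + 3*z + 2

1. deg p = 1. The surface is flat (a plane).
2. The integer polynomial consistent with all of this is the stated p.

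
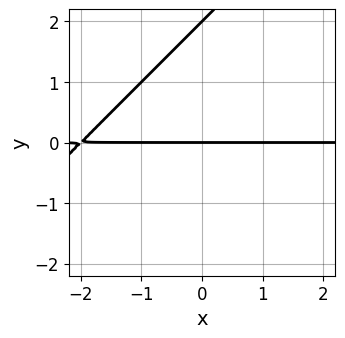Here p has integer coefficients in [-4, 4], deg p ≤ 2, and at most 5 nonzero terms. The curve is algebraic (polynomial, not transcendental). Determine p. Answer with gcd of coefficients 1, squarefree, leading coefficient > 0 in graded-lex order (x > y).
(a) The degree is 2 — a generic line meets the curve in up to 2 points.
(b) Checking where it meets the axes: among the integer gridlines, it crosses the y-axis at y ∈ {0, 2}; the visible x-axis segment lies entirely on the curve.
(c) The integer polynomial consistent with all of this is the stated p.

x*y - y^2 + 2*y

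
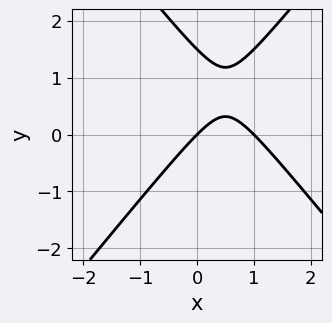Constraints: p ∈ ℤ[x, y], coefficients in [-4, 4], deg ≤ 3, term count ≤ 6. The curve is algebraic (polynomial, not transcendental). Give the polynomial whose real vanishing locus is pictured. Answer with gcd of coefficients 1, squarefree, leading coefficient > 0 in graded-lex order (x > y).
First, deg p = 2. No degree-1 curve has this shape.
Next, against the integer gridlines: among the integer gridlines, it crosses the x-axis at x ∈ {0, 1}; one y-axis crossing is at y = 0.
Finally, these observations pin down the coefficients.

3*x^2 - 2*y^2 - 3*x + 3*y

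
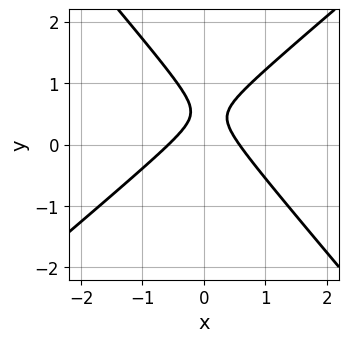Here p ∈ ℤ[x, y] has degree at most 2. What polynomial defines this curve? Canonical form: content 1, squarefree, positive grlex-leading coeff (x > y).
3*x^2 - x*y - 3*y^2 + 3*y - 1

1. Degree: a generic line meets the curve in up to 2 points, so deg p = 2.
2. Checking where it meets the axes: no y-intercept at any integer in the box.
3. Putting this together gives p.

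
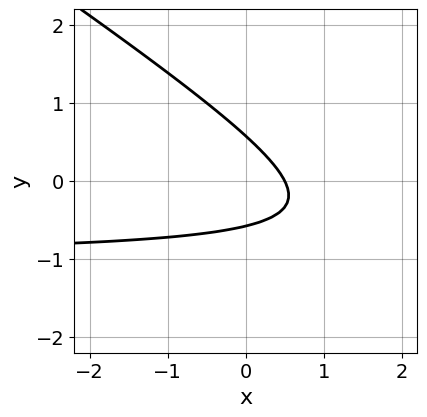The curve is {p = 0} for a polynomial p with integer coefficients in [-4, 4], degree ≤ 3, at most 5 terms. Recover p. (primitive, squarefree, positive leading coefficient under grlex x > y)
2*x*y + 3*y^2 + 2*x - 1

1. deg p = 2. No degree-1 curve has this shape.
2. Matching integer coefficients to the picture gives p.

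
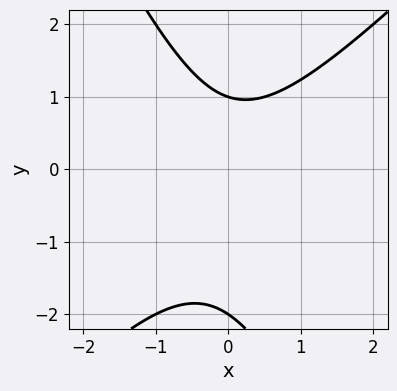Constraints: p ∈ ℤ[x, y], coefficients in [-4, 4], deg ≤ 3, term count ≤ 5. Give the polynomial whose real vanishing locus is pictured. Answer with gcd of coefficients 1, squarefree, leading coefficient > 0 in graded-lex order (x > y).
Degree: a generic line meets the curve in up to 2 points, so deg p = 2.
Checking where it meets the axes: it misses every integer gridline on the x-axis; the y-axis gridline crossings are at y ∈ {-2, 1}.
These observations pin down the coefficients.

2*x^2 - x*y - y^2 - y + 2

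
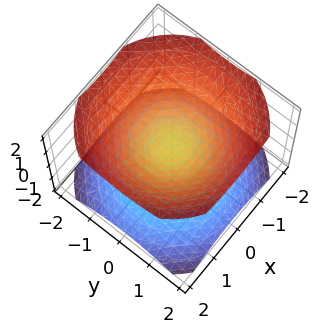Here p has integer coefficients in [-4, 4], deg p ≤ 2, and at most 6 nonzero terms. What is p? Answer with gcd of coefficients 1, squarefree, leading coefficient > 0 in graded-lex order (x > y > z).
(a) The picture has 2 separate pieces.
(b) The degree is 2 — two sheets facing apart; a quadric.
(c) Symmetries: mirror symmetry z ↦ −z ⇒ only even powers of z; rotational symmetry about the z-axis ⇒ p depends on x, y only through x² + y².
(d) Reading off the gridlines: it misses every integer gridline on the x-axis; a circular section at z = -1 has radius exactly 1.
(e) Solving for integer coefficients yields p as stated.

2*x^2 + 2*y^2 - 3*z^2 + 1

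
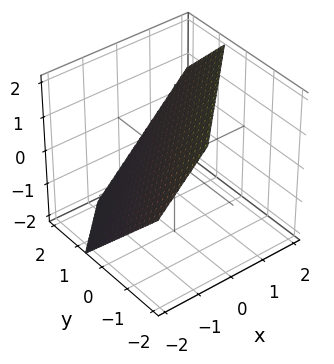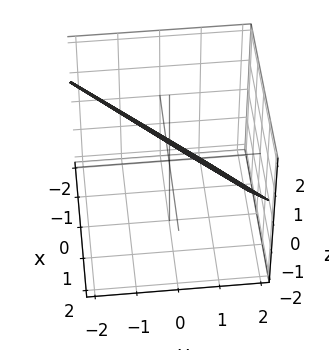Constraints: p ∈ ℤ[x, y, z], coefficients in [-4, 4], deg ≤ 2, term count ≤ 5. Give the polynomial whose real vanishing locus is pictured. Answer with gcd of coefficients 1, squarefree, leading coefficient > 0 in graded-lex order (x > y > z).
3*x - 3*y - 3*z + 2

1. deg p = 1.
2. Matching integer coefficients to the picture gives p.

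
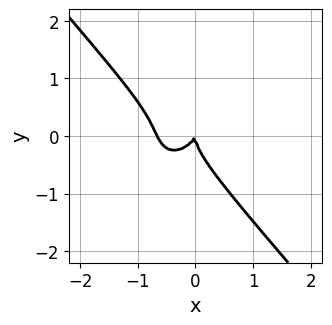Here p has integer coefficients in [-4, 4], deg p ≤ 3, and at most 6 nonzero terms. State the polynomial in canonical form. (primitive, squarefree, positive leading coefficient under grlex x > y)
3*x^3 + 2*y^3 + 2*x^2 - x*y

deg p = 3. A generic line meets the curve in up to 3 points.
Against the integer gridlines: it meets the x-axis at x = 0 (among the integer gridlines); one y-axis crossing is at y = 0.
Solving for integer coefficients yields p as stated.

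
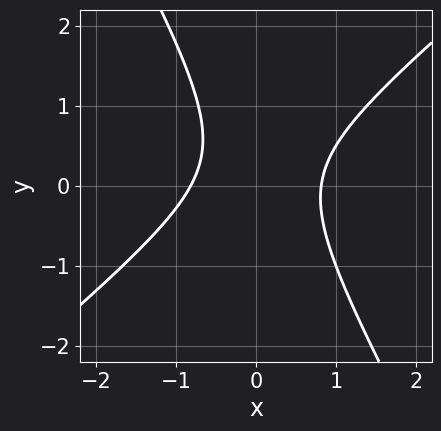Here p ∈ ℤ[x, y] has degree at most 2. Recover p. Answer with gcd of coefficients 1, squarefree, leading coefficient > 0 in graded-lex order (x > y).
3*x^2 - 2*x*y - 2*y^2 + y - 2

deg p = 2. No degree-1 curve has this shape.
Against the integer gridlines: the curve avoids every integer y-axis point in the box.
Solving for integer coefficients yields p as stated.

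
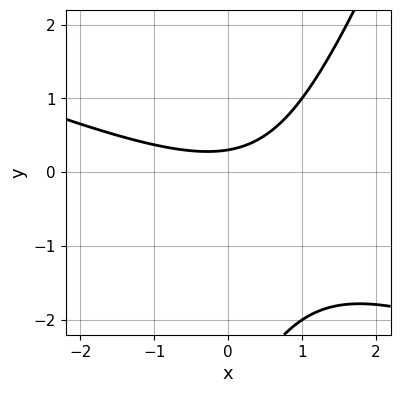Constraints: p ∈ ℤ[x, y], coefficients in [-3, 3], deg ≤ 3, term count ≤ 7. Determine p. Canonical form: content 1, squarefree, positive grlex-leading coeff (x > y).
x^2 + 2*x*y - y^2 - 3*y + 1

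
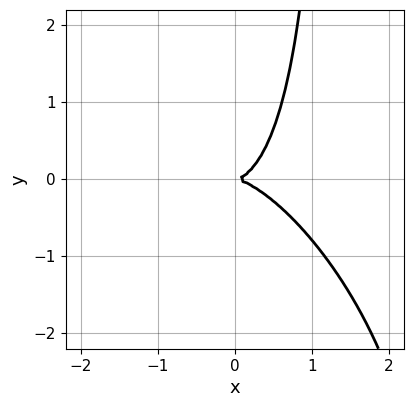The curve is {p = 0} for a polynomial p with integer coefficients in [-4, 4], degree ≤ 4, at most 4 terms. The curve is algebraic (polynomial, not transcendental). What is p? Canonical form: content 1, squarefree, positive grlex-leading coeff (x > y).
3*x^3 + 3*x^2*y + 2*x*y^2 - 3*y^2

First, degree: a generic line meets the curve in up to 3 points, so deg p = 3.
Next, from the visible intercepts: one y-axis crossing is at y = 0; it crosses the x-axis at the gridline x = 0.
Finally, these observations pin down the coefficients.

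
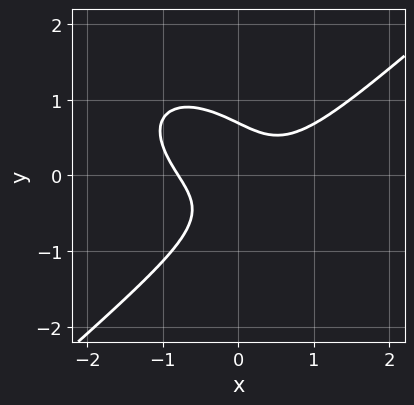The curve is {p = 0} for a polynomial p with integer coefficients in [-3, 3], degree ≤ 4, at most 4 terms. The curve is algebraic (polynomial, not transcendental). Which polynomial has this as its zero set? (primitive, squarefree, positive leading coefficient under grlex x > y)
(a) The degree is 3 — a generic line meets the curve in up to 3 points.
(b) The integer polynomial consistent with all of this is the stated p.

2*x^3 - 3*y^3 - 3*x*y + 1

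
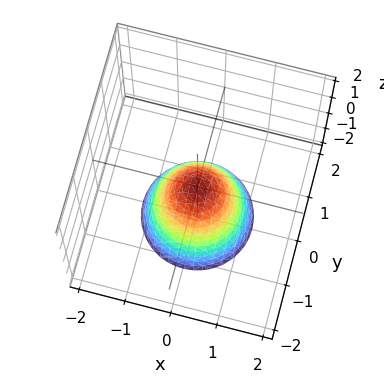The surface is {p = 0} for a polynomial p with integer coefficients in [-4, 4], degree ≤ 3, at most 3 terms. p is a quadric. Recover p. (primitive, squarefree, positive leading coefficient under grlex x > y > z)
(a) The degree is 2 — a paraboloid; a quadric.
(b) By symmetry, every cross-section ⟂ z is a circle, so x, y appear only via x² + y².
(c) Against the integer gridlines: a circular section at z = -1 has radius between 0 and 1; it meets the y-axis at y = 0 (among the integer gridlines).
(d) The integer polynomial consistent with all of this is the stated p.

3*x^2 + 3*y^2 + 2*z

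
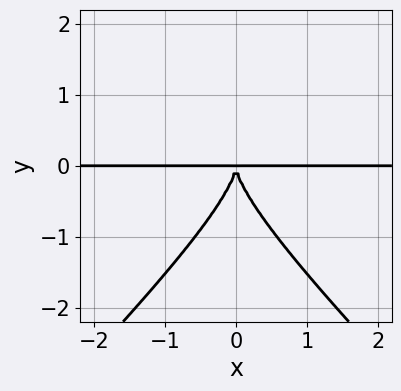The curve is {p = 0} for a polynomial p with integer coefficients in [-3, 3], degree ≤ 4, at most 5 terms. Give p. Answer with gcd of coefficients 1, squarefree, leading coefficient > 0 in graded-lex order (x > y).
(a) The degree is 4 — a generic line meets the curve in up to 4 points.
(b) Symmetries: the x ↦ −x reflection is a symmetry, so x appears only in even powers.
(c) Observable constraints: the visible x-axis segment lies entirely on the curve.
(d) The integer polynomial consistent with all of this is the stated p.

x^2*y^2 - y^4 - 2*x^2*y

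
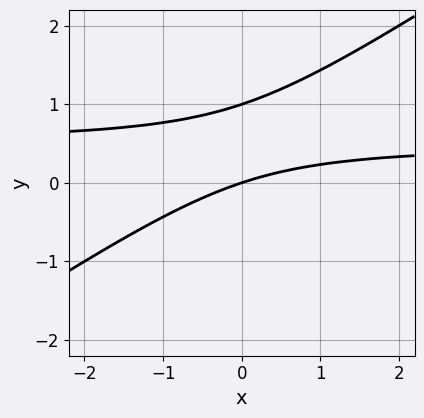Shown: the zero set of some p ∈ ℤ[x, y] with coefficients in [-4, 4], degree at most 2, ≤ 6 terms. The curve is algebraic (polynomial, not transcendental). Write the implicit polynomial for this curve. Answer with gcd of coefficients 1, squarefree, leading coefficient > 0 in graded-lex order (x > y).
2*x*y - 3*y^2 - x + 3*y

1. Degree: the shape is more complex than any degree-1 curve, so deg p = 2.
2. Observable constraints: the y-axis gridline crossings are at y ∈ {0, 1}; one x-axis crossing is at x = 0.
3. Solving for integer coefficients yields p as stated.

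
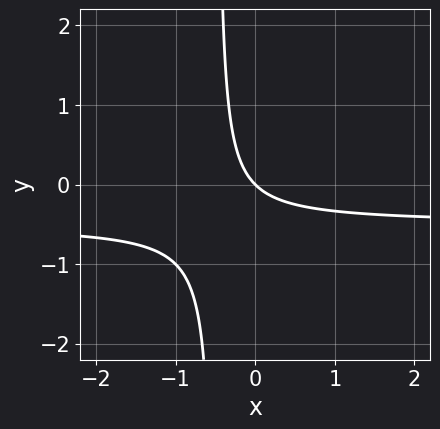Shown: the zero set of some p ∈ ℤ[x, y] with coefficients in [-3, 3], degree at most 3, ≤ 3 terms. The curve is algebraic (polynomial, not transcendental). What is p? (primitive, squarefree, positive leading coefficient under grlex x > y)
2*x*y + x + y

First, deg p = 2. A generic line meets the curve in up to 2 points.
Then, observable constraints: one y-axis crossing is at y = 0; one x-axis crossing is at x = 0.
Finally, the integer polynomial consistent with all of this is the stated p.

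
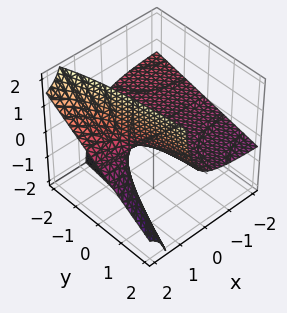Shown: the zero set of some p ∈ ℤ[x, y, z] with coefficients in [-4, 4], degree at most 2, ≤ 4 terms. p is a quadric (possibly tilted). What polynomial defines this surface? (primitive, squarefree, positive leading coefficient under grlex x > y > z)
x*y + 3*x*z - 3*z

(a) The degree is 2 — a generic line meets the surface in up to 2 points.
(b) Reading off the gridlines: every point of the x-axis in the box is on the surface; the visible y-axis segment lies entirely on the surface; it meets the z-axis at z = 0 (among the integer gridlines).
(c) Fitting integer coefficients to these (and the overall shape) gives p.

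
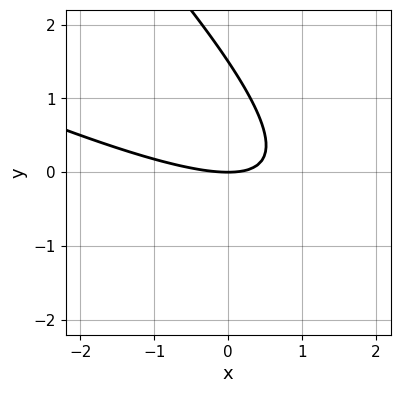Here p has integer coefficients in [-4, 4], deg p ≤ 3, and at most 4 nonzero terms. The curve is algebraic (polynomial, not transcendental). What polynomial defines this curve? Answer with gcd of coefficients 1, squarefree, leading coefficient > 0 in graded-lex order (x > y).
x^2 + 3*x*y + 2*y^2 - 3*y

First, the degree is 2 — no degree-1 curve has this shape.
Then, reading off the gridlines: it crosses the y-axis at the gridline y = 0; one x-axis crossing is at x = 0.
Finally, solving for integer coefficients yields p as stated.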